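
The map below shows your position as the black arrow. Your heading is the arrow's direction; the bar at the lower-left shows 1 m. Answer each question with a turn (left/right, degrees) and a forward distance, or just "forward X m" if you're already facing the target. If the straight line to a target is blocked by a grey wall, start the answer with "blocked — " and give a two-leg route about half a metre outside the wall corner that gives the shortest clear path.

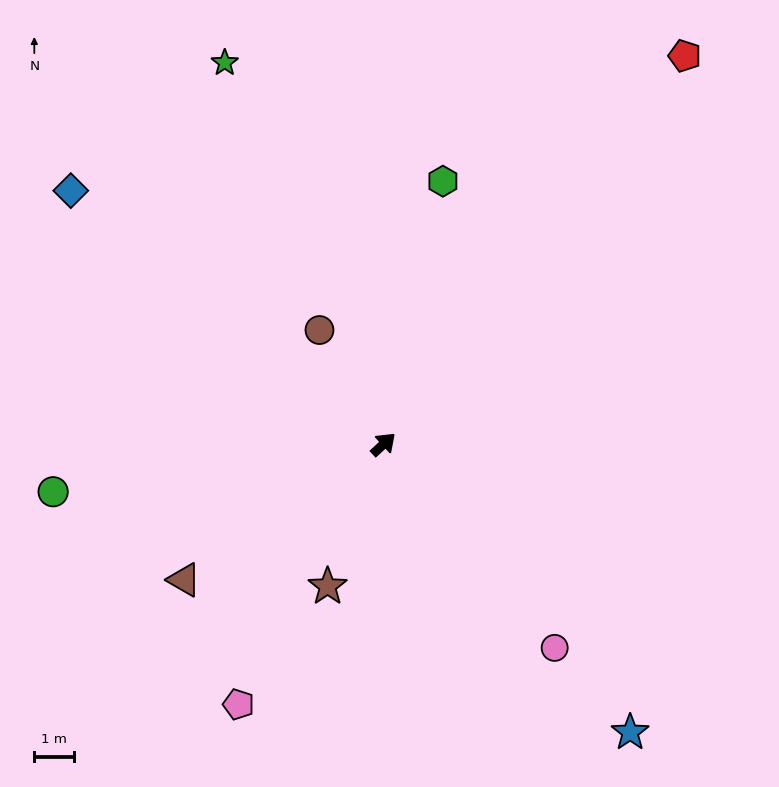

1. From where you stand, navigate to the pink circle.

turn right 93°, forward 6.8 m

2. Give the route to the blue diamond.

turn left 98°, forward 10.3 m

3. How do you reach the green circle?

turn left 145°, forward 8.5 m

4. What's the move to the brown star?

turn right 154°, forward 3.9 m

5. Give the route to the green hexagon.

turn left 34°, forward 6.9 m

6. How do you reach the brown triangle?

turn left 171°, forward 6.1 m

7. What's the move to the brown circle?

turn left 76°, forward 3.3 m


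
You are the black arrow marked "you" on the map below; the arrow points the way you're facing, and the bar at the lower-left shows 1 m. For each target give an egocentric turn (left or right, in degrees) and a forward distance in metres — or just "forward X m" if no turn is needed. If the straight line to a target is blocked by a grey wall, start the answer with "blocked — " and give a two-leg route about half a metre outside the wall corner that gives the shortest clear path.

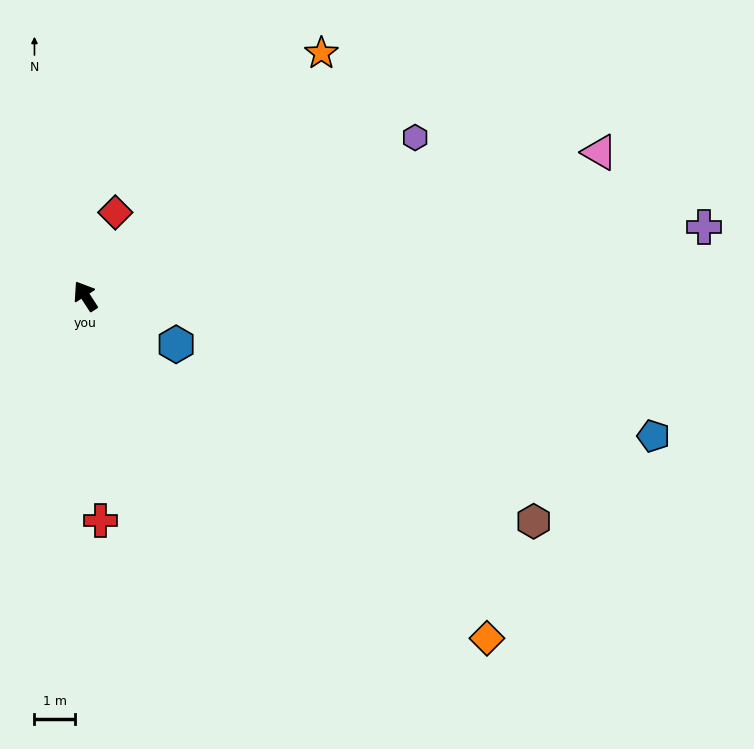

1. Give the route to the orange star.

turn right 77°, forward 8.3 m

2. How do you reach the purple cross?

turn right 116°, forward 15.3 m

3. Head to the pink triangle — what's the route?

turn right 107°, forward 13.1 m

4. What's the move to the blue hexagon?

turn right 151°, forward 2.5 m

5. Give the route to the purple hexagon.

turn right 97°, forward 9.0 m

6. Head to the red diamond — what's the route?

turn right 53°, forward 2.2 m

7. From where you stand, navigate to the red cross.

turn left 151°, forward 5.5 m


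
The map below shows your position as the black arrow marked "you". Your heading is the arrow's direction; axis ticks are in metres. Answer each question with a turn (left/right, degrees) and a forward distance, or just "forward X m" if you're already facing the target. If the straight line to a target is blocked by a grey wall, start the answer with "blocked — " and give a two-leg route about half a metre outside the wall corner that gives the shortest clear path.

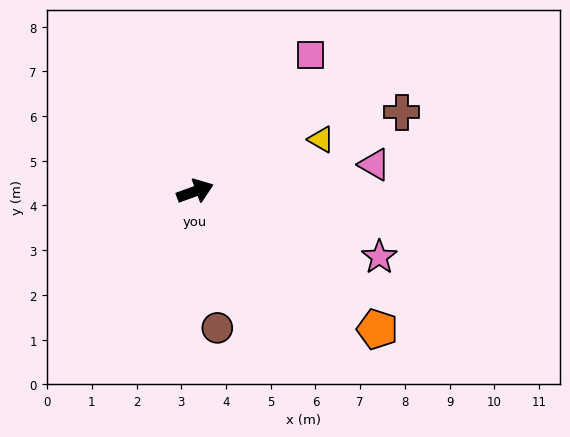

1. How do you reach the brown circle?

turn right 101°, forward 3.1 m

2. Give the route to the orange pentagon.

turn right 57°, forward 5.1 m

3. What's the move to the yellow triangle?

turn left 2°, forward 3.0 m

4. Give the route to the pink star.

turn right 40°, forward 4.4 m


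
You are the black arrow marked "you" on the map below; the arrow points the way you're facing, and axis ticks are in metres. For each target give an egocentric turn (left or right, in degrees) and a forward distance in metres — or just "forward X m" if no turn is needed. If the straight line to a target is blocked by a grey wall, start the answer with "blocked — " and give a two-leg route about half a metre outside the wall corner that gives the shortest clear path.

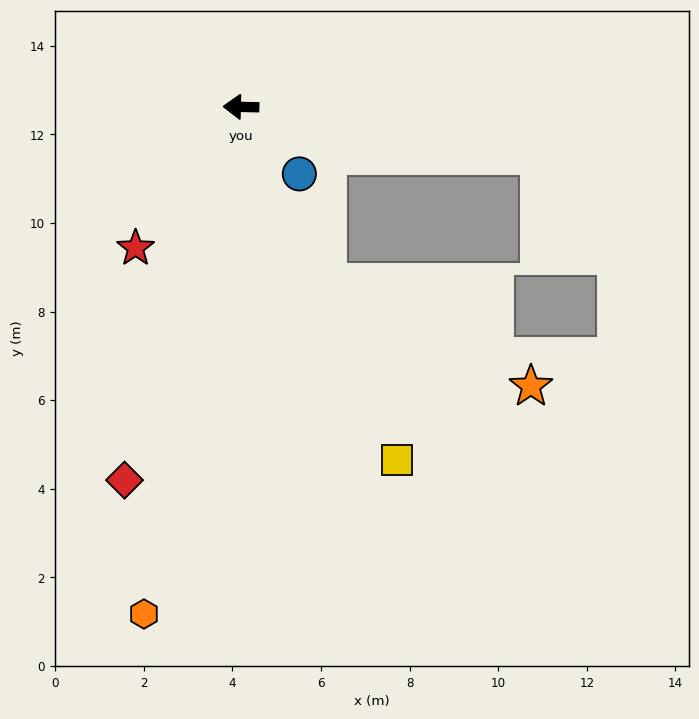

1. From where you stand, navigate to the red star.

turn left 55°, forward 4.0 m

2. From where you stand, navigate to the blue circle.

turn left 132°, forward 2.0 m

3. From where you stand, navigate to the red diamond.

turn left 74°, forward 8.8 m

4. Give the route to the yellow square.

turn left 115°, forward 8.7 m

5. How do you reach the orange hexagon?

turn left 80°, forward 11.7 m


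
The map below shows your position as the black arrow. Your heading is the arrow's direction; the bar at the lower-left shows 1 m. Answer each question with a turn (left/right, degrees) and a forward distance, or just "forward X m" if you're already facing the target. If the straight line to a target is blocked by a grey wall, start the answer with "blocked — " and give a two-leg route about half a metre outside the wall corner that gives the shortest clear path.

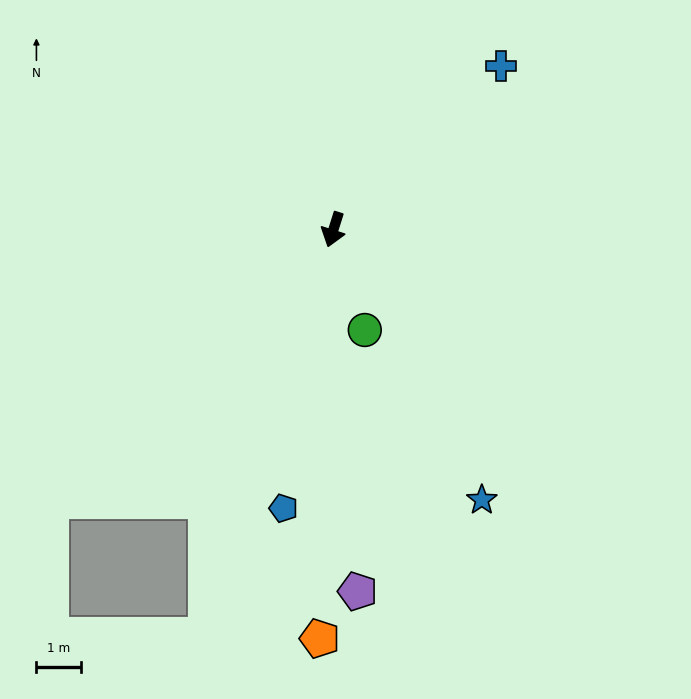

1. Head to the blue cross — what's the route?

turn left 152°, forward 5.3 m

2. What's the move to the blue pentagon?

turn left 7°, forward 6.3 m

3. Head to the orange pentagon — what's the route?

turn left 16°, forward 9.2 m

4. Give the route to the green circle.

turn left 35°, forward 2.4 m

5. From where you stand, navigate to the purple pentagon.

turn left 21°, forward 8.1 m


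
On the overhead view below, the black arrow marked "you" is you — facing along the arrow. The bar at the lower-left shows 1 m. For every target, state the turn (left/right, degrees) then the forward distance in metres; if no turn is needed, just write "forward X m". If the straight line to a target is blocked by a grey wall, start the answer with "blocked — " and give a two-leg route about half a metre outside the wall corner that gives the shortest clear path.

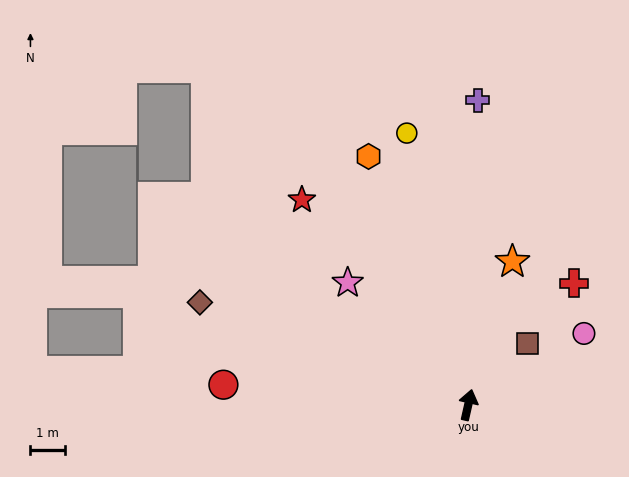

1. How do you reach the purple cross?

turn left 11°, forward 8.7 m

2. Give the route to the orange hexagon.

turn left 35°, forward 7.7 m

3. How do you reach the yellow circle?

turn left 26°, forward 8.0 m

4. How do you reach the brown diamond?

turn left 82°, forward 8.2 m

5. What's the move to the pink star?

turn left 57°, forward 4.9 m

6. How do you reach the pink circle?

turn right 46°, forward 3.9 m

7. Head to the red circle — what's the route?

turn left 98°, forward 7.0 m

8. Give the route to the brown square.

turn right 31°, forward 2.4 m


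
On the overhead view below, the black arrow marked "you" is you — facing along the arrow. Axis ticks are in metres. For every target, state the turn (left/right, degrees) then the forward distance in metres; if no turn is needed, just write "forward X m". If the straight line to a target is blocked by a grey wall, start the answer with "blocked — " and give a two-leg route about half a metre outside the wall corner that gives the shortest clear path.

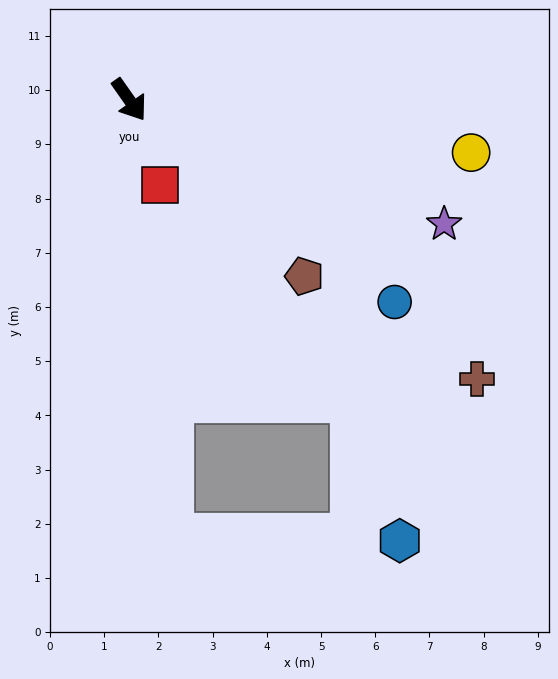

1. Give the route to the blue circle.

turn left 18°, forward 6.2 m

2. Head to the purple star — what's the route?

turn left 33°, forward 6.2 m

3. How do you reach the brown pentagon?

turn left 10°, forward 4.6 m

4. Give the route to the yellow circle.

turn left 46°, forward 6.4 m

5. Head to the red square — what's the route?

turn right 15°, forward 1.7 m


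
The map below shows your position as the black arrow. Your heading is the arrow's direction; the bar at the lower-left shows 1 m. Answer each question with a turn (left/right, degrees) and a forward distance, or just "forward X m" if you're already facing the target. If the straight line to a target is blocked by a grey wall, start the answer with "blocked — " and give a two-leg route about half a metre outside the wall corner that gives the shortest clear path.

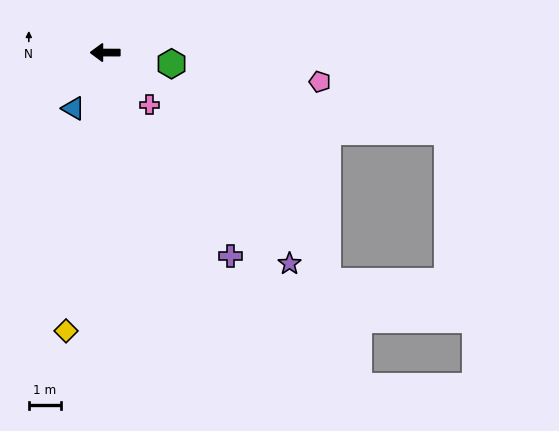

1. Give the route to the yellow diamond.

turn left 82°, forward 8.8 m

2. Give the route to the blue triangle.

turn left 60°, forward 2.0 m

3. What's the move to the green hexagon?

turn left 171°, forward 2.1 m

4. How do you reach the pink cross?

turn left 130°, forward 2.1 m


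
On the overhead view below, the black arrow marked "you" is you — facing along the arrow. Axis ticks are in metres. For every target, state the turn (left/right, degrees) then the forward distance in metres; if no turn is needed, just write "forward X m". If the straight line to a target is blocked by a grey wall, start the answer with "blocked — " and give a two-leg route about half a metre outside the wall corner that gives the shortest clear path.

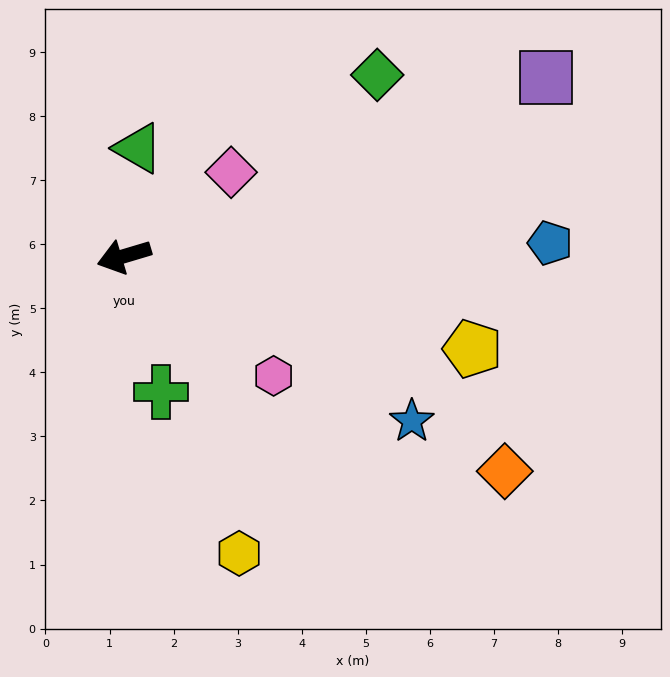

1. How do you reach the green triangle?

turn right 114°, forward 1.7 m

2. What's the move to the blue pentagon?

turn left 165°, forward 6.7 m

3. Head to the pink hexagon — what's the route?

turn left 125°, forward 3.0 m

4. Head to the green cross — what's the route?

turn left 89°, forward 2.2 m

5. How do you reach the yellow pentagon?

turn left 148°, forward 5.6 m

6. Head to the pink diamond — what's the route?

turn right 159°, forward 2.1 m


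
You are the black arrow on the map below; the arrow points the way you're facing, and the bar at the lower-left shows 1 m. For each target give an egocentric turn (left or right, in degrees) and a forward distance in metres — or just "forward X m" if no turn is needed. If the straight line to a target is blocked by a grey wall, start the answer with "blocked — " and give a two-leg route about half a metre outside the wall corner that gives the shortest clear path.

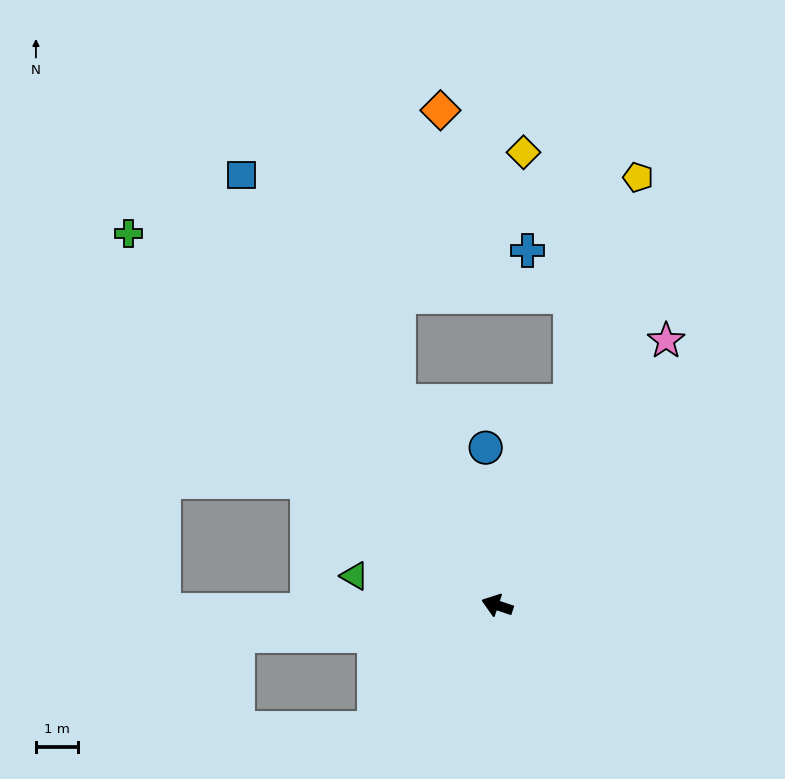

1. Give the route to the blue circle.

turn right 67°, forward 3.8 m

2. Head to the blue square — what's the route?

turn right 41°, forward 11.9 m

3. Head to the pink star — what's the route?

turn right 104°, forward 7.5 m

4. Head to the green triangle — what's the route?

turn left 7°, forward 3.5 m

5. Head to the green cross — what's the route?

turn right 27°, forward 12.5 m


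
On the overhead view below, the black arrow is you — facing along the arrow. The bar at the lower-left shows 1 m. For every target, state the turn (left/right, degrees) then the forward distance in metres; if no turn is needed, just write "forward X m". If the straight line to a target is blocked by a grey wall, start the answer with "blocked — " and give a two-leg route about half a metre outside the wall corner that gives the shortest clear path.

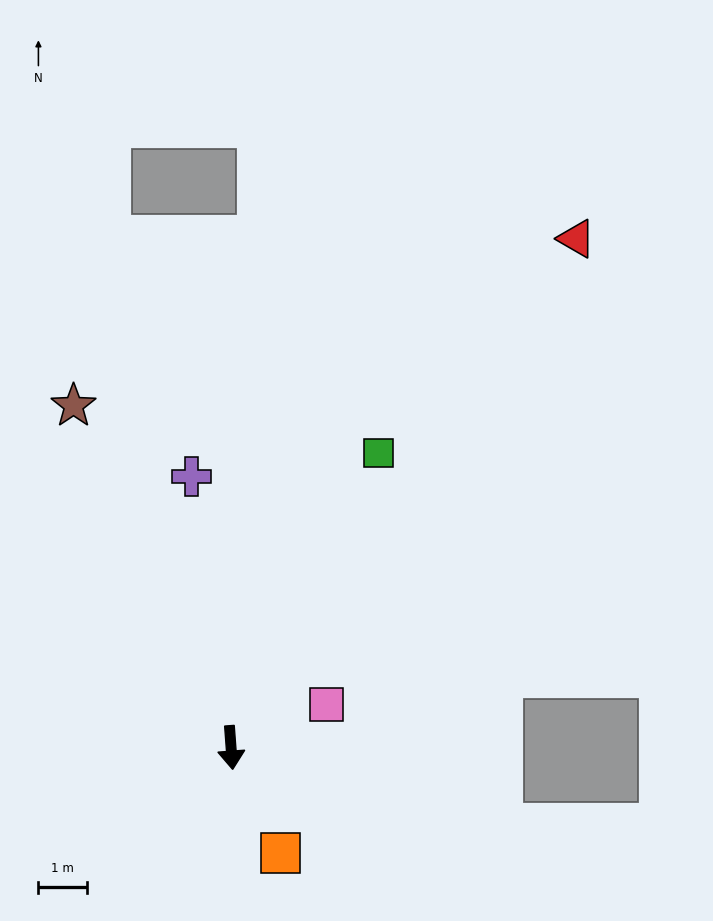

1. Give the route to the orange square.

turn left 21°, forward 2.4 m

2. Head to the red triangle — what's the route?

turn left 142°, forward 12.8 m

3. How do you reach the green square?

turn left 149°, forward 6.8 m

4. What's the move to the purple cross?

turn right 176°, forward 5.7 m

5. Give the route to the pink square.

turn left 110°, forward 2.2 m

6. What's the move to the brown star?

turn right 159°, forward 7.8 m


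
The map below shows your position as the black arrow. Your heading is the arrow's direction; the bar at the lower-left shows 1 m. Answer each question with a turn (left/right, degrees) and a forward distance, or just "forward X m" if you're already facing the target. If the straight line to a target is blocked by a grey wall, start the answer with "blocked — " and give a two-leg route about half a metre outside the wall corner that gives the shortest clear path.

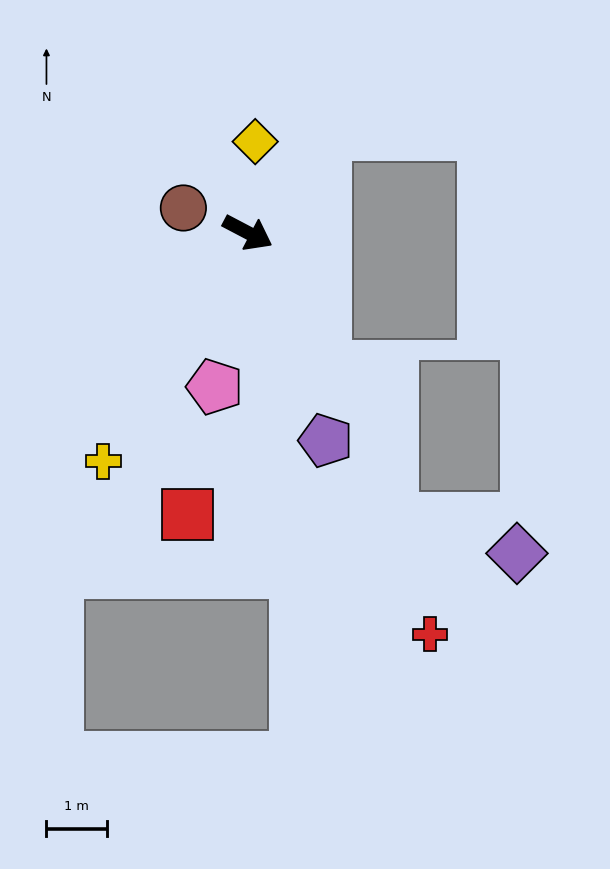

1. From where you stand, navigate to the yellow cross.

turn right 95°, forward 4.5 m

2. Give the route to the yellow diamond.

turn left 113°, forward 1.5 m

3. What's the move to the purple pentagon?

turn right 42°, forward 3.7 m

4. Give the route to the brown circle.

turn right 173°, forward 1.1 m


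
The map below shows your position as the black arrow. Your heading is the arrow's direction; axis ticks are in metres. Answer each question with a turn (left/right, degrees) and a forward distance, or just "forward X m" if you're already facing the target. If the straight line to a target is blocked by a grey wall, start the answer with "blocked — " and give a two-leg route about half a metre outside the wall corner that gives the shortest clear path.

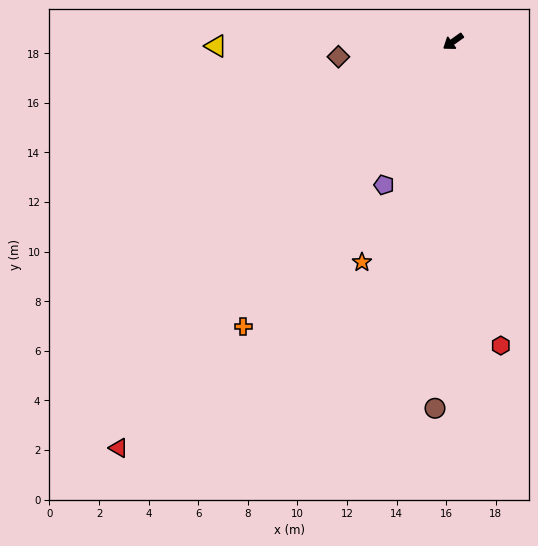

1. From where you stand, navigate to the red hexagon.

turn left 64°, forward 12.4 m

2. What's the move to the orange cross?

turn left 18°, forward 14.3 m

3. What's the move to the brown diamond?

turn right 28°, forward 4.7 m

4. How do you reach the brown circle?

turn left 52°, forward 14.8 m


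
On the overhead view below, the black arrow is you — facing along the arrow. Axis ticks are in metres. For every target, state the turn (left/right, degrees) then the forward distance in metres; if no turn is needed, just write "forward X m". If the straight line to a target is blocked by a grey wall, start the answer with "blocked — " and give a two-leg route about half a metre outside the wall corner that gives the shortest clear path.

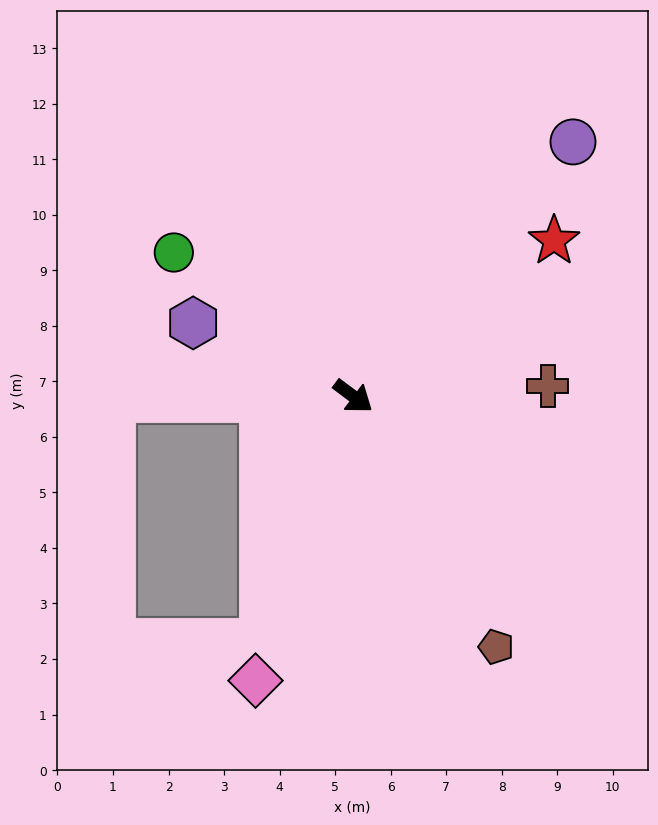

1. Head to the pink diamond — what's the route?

turn right 72°, forward 5.4 m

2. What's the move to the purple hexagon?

turn right 168°, forward 3.2 m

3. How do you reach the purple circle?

turn left 86°, forward 6.1 m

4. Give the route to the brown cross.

turn left 40°, forward 3.5 m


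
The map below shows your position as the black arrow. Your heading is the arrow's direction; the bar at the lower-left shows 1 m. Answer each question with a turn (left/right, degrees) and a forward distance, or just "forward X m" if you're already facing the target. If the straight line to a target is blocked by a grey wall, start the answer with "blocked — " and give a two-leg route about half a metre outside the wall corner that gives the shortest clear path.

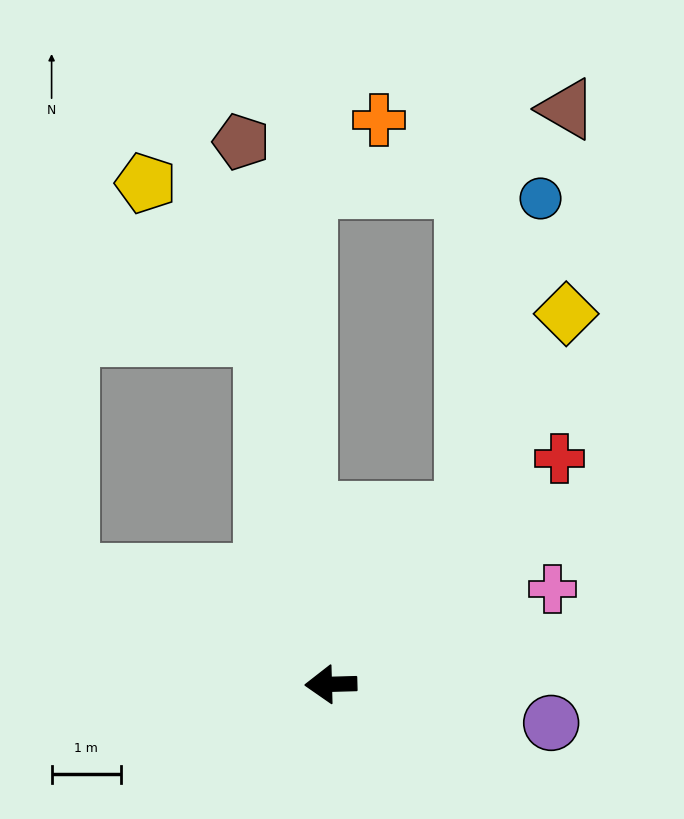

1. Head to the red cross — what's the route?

turn right 137°, forward 4.6 m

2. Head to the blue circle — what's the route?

blocked — turn right 129°, forward 3.1 m, then turn left 24°, forward 4.6 m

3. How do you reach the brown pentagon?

turn right 82°, forward 7.9 m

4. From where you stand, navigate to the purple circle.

turn left 168°, forward 3.2 m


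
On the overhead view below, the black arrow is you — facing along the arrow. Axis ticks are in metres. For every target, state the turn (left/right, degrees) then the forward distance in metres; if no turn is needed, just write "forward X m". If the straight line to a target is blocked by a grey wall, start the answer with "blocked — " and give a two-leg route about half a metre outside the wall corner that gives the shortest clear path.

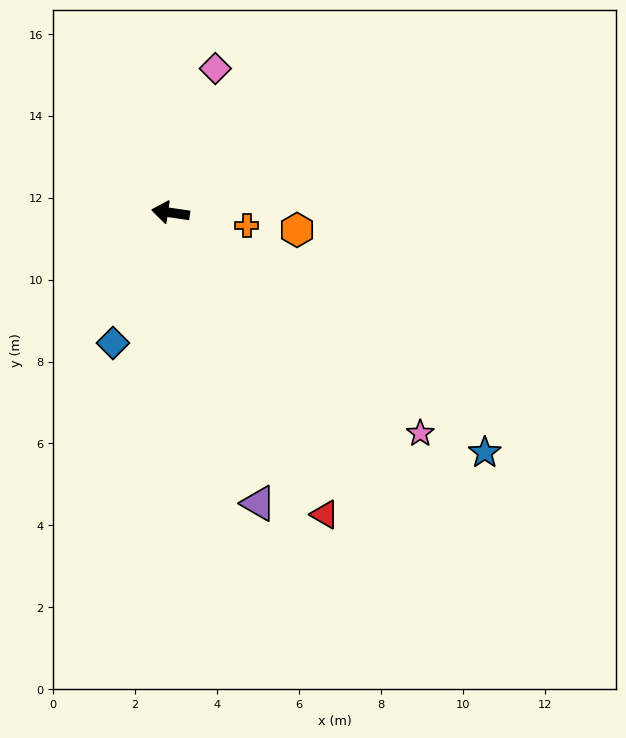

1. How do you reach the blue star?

turn left 151°, forward 9.7 m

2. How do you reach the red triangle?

turn left 125°, forward 8.3 m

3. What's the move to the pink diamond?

turn right 99°, forward 3.7 m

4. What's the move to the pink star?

turn left 147°, forward 8.1 m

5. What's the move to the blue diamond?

turn left 74°, forward 3.5 m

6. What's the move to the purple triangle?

turn left 115°, forward 7.4 m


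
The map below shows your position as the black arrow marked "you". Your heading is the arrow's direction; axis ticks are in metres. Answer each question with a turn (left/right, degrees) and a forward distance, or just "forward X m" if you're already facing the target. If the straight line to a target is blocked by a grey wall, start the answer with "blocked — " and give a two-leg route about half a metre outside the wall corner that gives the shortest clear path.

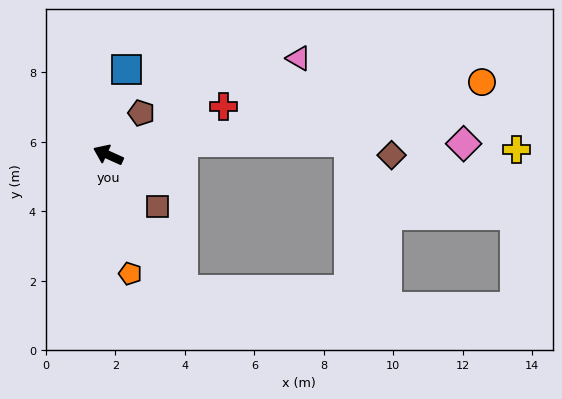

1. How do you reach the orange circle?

turn right 145°, forward 11.0 m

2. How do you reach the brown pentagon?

turn right 104°, forward 1.5 m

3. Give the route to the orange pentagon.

turn left 125°, forward 3.5 m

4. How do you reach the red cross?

turn right 133°, forward 3.6 m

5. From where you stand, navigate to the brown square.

turn left 158°, forward 2.0 m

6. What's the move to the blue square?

turn right 78°, forward 2.5 m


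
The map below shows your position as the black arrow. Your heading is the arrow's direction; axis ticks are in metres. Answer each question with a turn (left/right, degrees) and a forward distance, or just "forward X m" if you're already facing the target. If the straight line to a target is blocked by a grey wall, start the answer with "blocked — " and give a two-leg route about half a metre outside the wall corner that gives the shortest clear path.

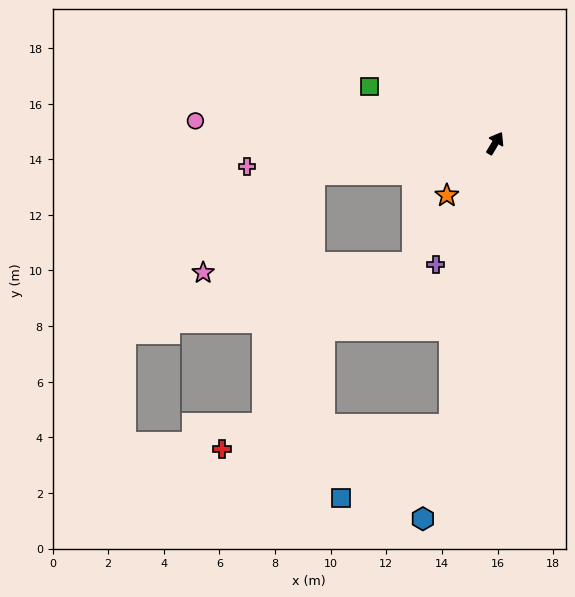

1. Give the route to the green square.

turn left 96°, forward 5.0 m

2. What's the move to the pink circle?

turn left 116°, forward 10.8 m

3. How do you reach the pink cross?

turn left 126°, forward 9.0 m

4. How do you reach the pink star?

blocked — turn left 130°, forward 6.6 m, then turn left 33°, forward 5.4 m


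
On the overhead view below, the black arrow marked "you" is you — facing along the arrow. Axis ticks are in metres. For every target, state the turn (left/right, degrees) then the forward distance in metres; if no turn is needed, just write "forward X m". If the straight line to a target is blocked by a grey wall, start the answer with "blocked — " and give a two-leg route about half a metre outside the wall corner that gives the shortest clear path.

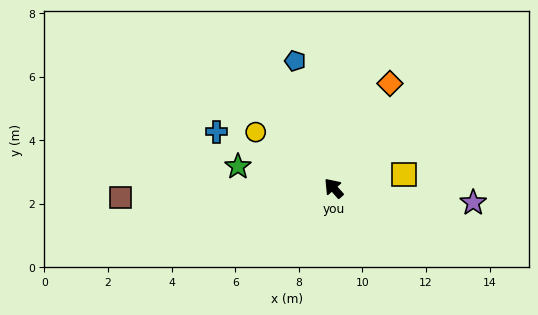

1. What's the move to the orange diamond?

turn right 70°, forward 3.7 m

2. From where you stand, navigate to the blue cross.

turn left 23°, forward 4.1 m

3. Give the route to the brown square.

turn left 51°, forward 6.7 m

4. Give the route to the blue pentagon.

turn right 25°, forward 4.2 m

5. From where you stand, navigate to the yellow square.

turn right 121°, forward 2.3 m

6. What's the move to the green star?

turn left 36°, forward 3.1 m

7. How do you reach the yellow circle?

turn left 13°, forward 3.0 m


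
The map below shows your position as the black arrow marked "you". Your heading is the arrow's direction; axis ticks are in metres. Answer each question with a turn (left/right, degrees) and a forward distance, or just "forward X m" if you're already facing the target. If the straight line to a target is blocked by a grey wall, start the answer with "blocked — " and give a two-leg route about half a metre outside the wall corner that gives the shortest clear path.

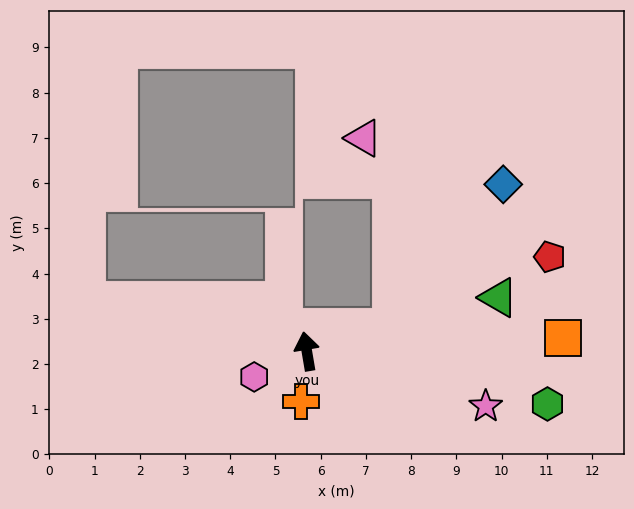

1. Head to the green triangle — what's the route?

turn right 84°, forward 4.4 m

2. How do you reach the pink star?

turn right 117°, forward 4.1 m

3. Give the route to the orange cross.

turn left 163°, forward 1.1 m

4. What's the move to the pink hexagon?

turn left 106°, forward 1.3 m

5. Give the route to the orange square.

turn right 97°, forward 5.7 m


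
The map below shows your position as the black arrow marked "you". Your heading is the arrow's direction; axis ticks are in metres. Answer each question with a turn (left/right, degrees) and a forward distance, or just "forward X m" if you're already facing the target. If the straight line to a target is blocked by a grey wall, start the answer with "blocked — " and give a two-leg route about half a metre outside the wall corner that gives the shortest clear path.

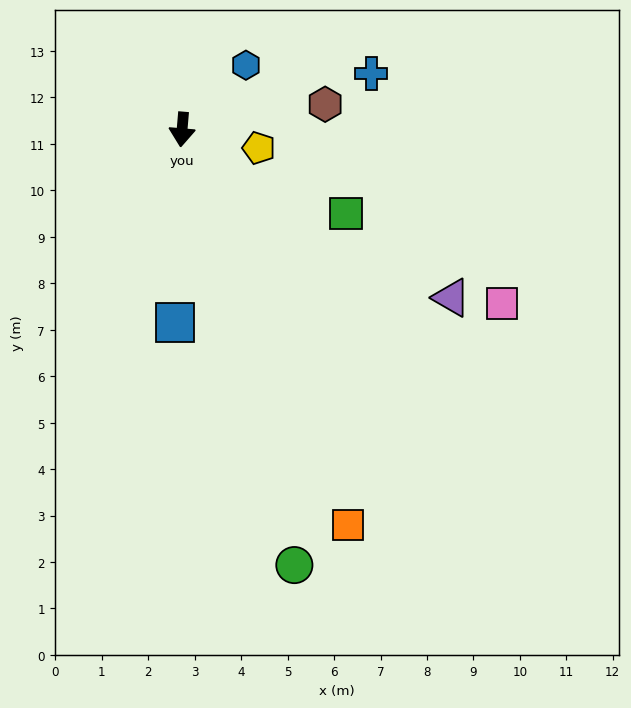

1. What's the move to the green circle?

turn left 19°, forward 9.7 m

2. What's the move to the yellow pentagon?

turn left 81°, forward 1.7 m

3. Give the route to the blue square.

turn left 3°, forward 4.2 m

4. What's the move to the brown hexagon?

turn left 105°, forward 3.1 m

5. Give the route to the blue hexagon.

turn left 140°, forward 2.0 m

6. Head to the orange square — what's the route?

turn left 28°, forward 9.2 m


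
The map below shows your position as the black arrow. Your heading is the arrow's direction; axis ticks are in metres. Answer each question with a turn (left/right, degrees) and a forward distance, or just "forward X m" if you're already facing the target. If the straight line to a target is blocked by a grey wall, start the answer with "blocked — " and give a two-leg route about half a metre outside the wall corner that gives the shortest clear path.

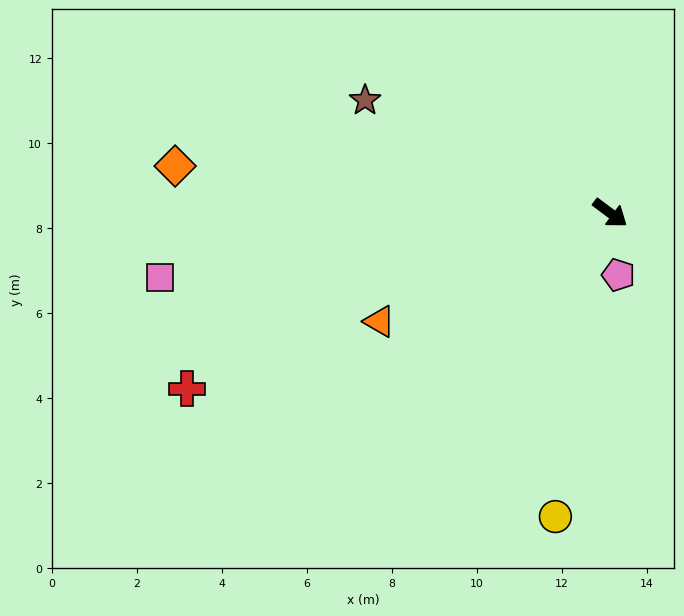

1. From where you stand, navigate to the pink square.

turn right 135°, forward 10.7 m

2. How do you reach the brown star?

turn right 168°, forward 6.3 m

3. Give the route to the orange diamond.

turn right 149°, forward 10.3 m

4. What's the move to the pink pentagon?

turn right 46°, forward 1.5 m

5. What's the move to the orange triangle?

turn right 118°, forward 6.0 m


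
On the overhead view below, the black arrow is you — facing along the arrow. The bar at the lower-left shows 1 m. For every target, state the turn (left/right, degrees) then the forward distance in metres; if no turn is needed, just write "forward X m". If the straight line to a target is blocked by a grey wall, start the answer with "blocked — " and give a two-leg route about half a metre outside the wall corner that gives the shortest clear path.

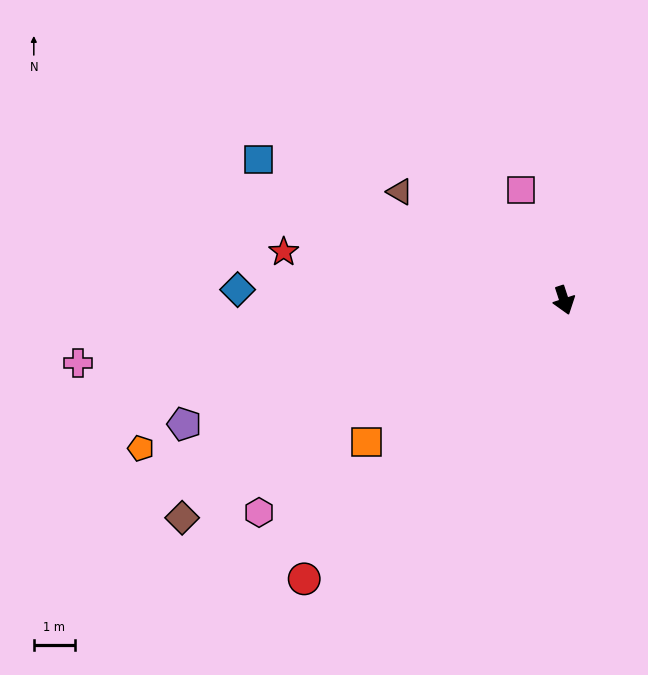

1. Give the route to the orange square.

turn right 72°, forward 5.9 m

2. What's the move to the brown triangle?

turn right 142°, forward 4.8 m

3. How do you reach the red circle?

turn right 61°, forward 9.3 m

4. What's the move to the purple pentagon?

turn right 90°, forward 9.8 m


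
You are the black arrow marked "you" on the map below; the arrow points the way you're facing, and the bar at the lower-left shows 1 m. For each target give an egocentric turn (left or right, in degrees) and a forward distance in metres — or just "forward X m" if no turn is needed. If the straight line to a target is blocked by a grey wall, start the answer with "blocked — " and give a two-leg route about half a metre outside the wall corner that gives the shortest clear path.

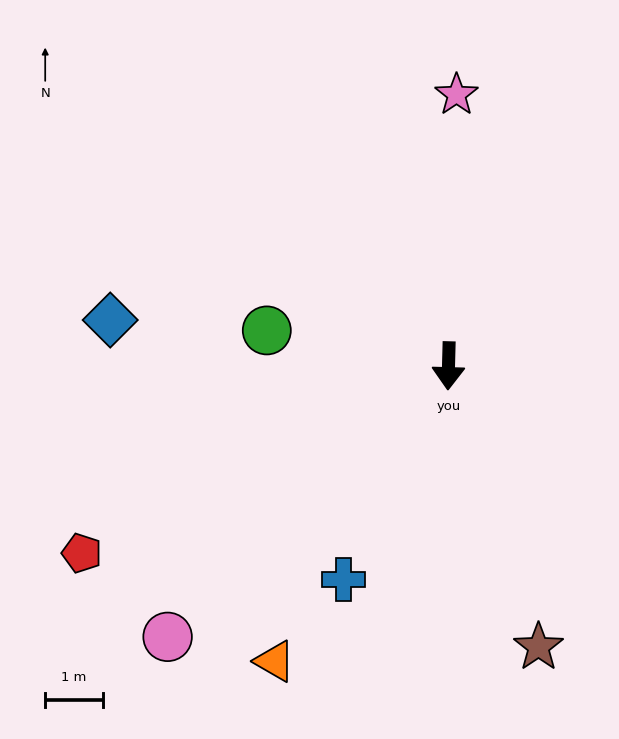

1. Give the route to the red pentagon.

turn right 61°, forward 7.1 m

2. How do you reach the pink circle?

turn right 45°, forward 6.7 m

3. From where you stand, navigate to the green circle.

turn right 100°, forward 3.2 m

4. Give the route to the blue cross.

turn right 25°, forward 4.1 m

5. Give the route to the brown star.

turn left 19°, forward 5.1 m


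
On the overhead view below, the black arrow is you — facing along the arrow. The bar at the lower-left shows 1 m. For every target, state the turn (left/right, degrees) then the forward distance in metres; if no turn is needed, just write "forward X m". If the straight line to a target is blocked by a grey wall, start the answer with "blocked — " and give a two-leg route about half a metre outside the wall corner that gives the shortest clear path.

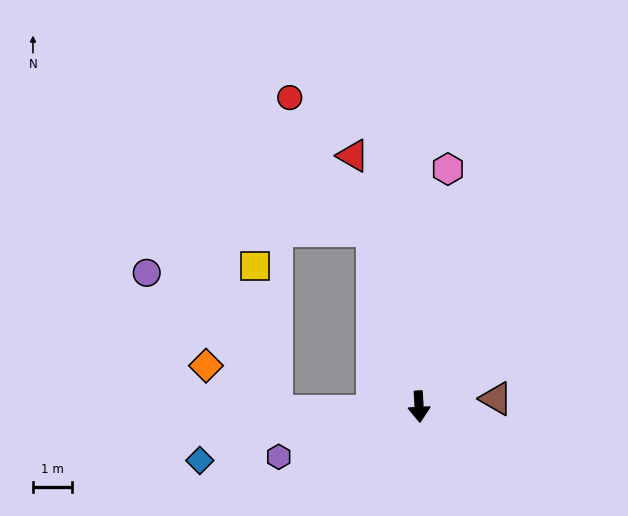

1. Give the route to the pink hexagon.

turn left 170°, forward 6.1 m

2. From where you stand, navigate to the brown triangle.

turn left 93°, forward 2.0 m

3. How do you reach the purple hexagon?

turn right 74°, forward 3.8 m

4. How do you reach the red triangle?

turn right 168°, forward 6.6 m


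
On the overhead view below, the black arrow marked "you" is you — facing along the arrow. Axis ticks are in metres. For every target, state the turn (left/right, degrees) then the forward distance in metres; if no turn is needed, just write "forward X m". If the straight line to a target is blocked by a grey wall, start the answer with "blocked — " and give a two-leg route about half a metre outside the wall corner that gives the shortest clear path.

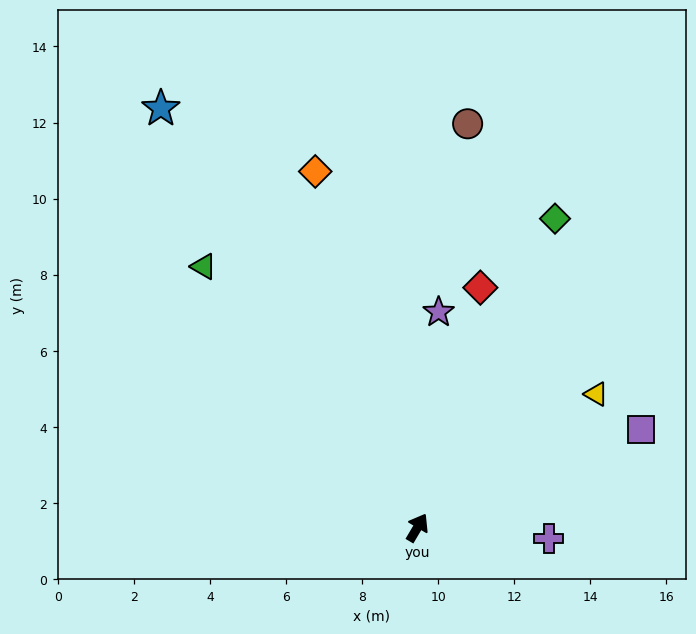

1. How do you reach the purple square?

turn right 36°, forward 6.4 m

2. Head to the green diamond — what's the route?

turn left 7°, forward 8.9 m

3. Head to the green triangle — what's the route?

turn left 70°, forward 8.9 m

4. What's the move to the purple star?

turn left 25°, forward 5.7 m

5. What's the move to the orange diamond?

turn left 47°, forward 9.7 m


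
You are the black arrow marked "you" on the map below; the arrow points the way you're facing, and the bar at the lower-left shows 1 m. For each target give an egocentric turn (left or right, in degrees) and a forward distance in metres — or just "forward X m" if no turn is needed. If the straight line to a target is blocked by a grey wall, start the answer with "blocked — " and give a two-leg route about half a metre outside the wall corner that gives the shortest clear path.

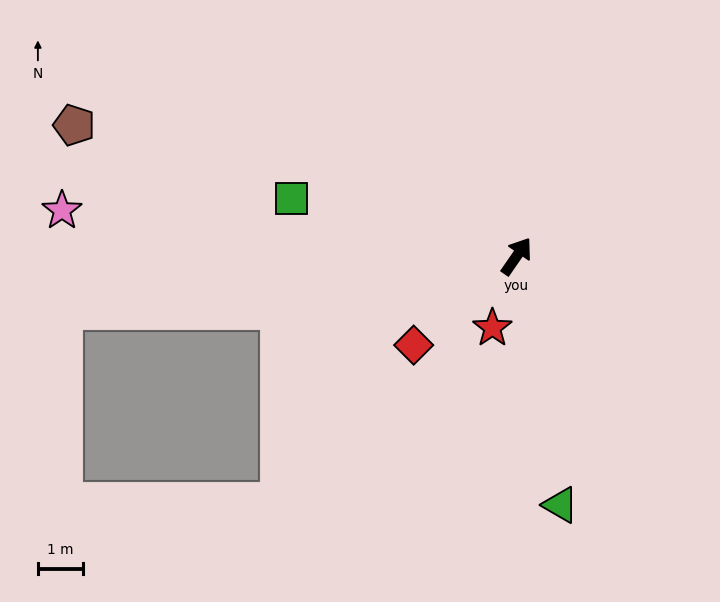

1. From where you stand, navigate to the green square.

turn left 110°, forward 5.2 m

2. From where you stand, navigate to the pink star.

turn left 119°, forward 10.2 m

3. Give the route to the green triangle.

turn right 135°, forward 5.6 m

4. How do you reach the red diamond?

turn left 165°, forward 3.0 m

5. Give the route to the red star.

turn right 164°, forward 1.7 m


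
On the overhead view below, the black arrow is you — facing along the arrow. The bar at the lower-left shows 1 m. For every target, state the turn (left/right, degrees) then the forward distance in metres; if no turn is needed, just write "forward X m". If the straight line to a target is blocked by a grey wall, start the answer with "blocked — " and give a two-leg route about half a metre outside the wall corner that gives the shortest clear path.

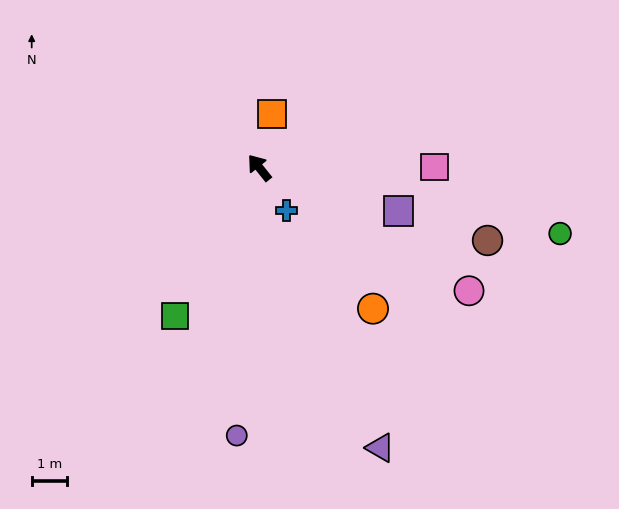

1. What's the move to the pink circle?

turn right 159°, forward 6.8 m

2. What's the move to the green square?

turn left 112°, forward 4.8 m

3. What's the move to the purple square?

turn right 146°, forward 4.1 m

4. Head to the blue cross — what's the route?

turn left 174°, forward 1.4 m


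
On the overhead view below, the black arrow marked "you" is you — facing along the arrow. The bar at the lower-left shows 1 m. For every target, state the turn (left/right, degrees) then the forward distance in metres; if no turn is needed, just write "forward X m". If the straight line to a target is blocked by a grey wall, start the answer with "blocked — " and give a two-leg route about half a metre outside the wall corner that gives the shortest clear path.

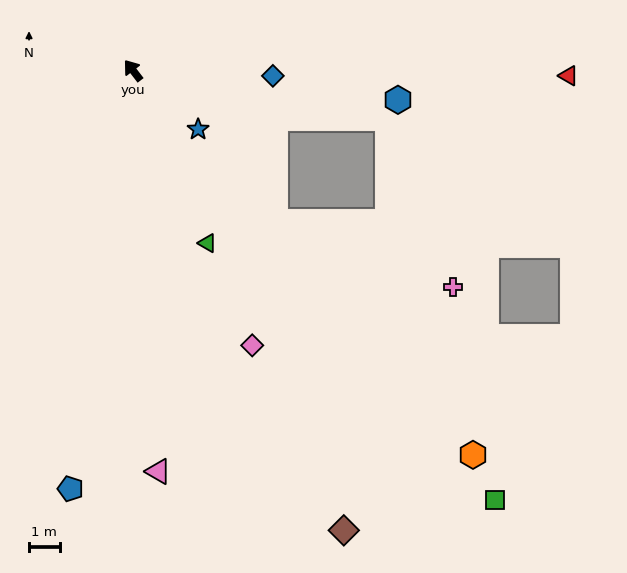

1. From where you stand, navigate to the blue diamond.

turn right 130°, forward 4.6 m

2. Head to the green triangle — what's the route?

turn left 166°, forward 6.1 m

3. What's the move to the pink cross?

blocked — turn right 138°, forward 8.5 m, then turn right 59°, forward 5.9 m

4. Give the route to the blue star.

turn right 170°, forward 2.9 m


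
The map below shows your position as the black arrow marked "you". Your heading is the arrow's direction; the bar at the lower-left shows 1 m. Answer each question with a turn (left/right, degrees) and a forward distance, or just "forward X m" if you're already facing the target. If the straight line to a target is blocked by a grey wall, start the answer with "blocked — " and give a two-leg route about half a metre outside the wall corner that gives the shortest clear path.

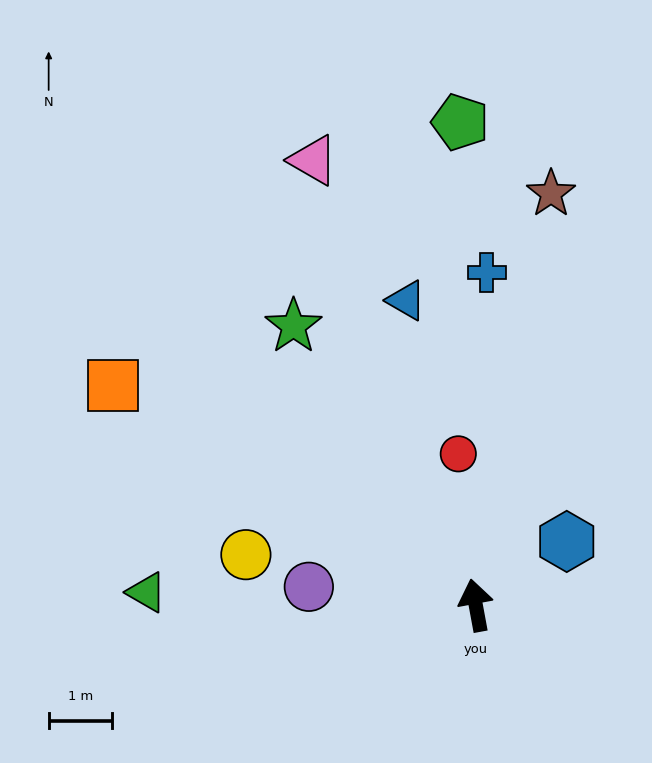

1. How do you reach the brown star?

turn right 21°, forward 6.6 m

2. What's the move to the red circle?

turn right 4°, forward 2.4 m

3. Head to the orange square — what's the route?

turn left 48°, forward 6.7 m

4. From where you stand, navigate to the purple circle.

turn left 73°, forward 2.6 m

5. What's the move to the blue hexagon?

turn right 65°, forward 1.7 m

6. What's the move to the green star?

turn left 23°, forward 5.2 m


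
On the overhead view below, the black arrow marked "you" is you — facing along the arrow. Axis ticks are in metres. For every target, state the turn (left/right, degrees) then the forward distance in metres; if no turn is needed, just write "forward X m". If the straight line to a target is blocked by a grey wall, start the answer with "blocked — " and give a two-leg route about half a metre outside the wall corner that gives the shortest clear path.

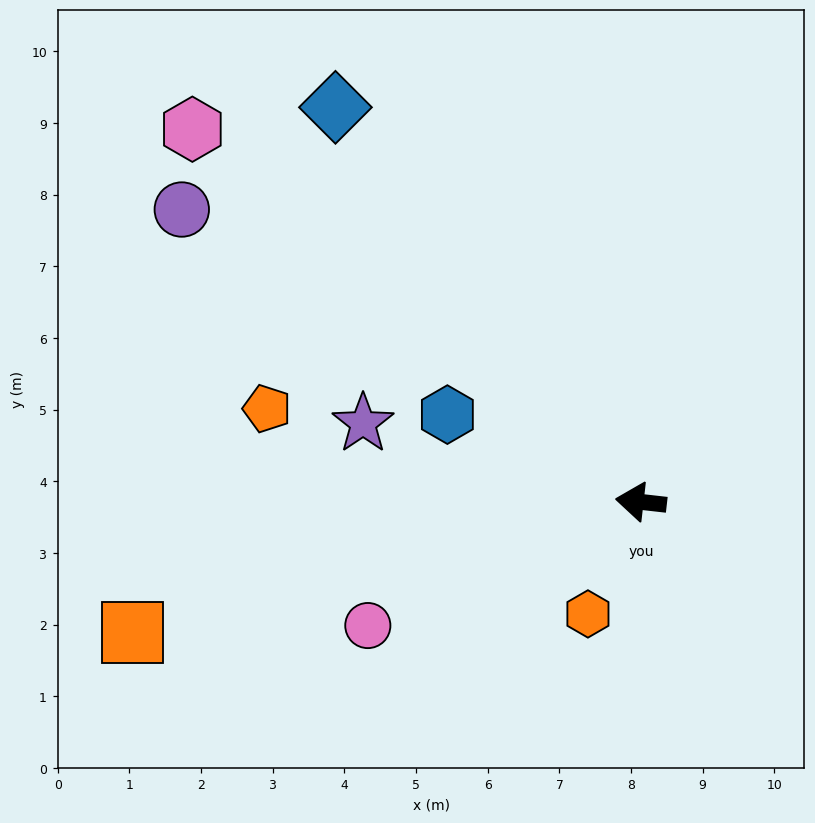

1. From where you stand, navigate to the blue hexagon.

turn right 18°, forward 3.0 m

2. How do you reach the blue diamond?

turn right 46°, forward 7.0 m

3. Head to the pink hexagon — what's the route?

turn right 33°, forward 8.1 m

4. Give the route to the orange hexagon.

turn left 71°, forward 1.7 m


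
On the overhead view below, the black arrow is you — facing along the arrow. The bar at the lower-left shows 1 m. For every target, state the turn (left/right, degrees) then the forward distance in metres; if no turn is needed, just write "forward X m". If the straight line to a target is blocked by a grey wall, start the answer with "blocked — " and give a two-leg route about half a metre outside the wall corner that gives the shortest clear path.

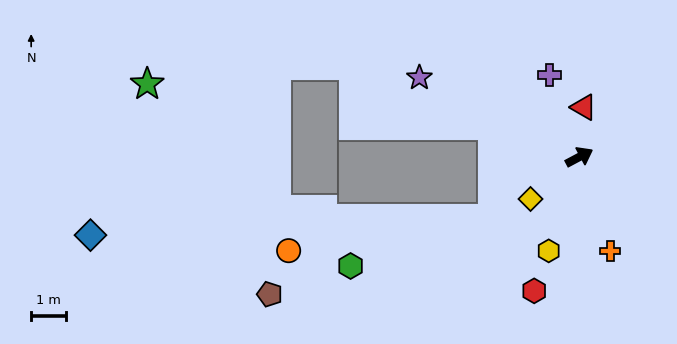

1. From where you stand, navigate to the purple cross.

turn left 82°, forward 2.5 m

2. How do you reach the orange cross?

turn right 100°, forward 2.9 m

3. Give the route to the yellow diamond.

turn right 167°, forward 1.9 m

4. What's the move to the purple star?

turn left 126°, forward 5.1 m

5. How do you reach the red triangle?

turn left 57°, forward 1.4 m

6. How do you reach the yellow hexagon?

turn right 136°, forward 2.8 m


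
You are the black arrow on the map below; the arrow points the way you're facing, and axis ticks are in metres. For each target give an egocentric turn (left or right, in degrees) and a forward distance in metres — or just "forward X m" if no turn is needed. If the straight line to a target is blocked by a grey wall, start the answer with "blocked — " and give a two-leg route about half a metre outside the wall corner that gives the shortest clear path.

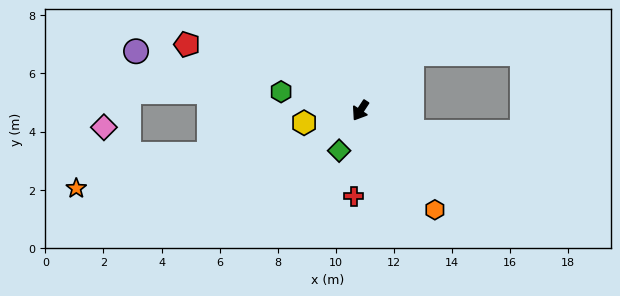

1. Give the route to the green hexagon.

turn right 70°, forward 2.8 m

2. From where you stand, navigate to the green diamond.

turn left 5°, forward 1.6 m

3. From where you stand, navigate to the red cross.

turn left 29°, forward 3.0 m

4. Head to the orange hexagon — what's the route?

turn left 70°, forward 4.3 m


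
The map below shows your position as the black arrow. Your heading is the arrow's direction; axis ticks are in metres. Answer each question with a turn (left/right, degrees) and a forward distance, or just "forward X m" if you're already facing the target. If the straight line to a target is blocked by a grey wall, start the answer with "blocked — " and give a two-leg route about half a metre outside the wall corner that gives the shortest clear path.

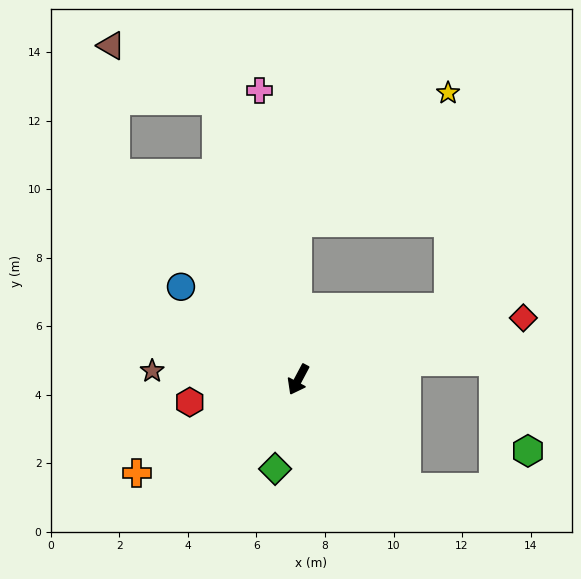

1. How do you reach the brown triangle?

blocked — turn right 111°, forward 8.1 m, then turn right 39°, forward 3.7 m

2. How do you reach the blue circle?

turn right 100°, forward 4.4 m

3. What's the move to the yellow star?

blocked — turn right 152°, forward 4.6 m, then turn right 49°, forward 5.8 m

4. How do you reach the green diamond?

turn left 13°, forward 2.7 m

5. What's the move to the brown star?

turn right 65°, forward 4.3 m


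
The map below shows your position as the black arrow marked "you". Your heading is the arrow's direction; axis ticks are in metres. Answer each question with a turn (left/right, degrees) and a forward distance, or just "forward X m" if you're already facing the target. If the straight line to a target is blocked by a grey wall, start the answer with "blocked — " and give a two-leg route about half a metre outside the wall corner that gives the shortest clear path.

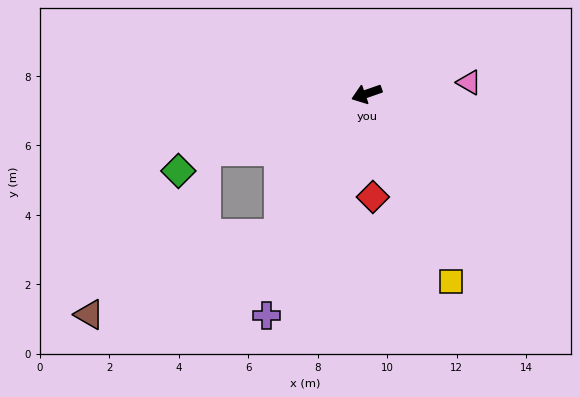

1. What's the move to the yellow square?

turn left 95°, forward 5.9 m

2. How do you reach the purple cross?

turn left 47°, forward 7.0 m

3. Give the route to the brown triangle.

blocked — turn left 39°, forward 4.8 m, then turn right 35°, forward 5.9 m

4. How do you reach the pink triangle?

turn left 167°, forward 3.0 m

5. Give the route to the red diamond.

turn left 74°, forward 3.0 m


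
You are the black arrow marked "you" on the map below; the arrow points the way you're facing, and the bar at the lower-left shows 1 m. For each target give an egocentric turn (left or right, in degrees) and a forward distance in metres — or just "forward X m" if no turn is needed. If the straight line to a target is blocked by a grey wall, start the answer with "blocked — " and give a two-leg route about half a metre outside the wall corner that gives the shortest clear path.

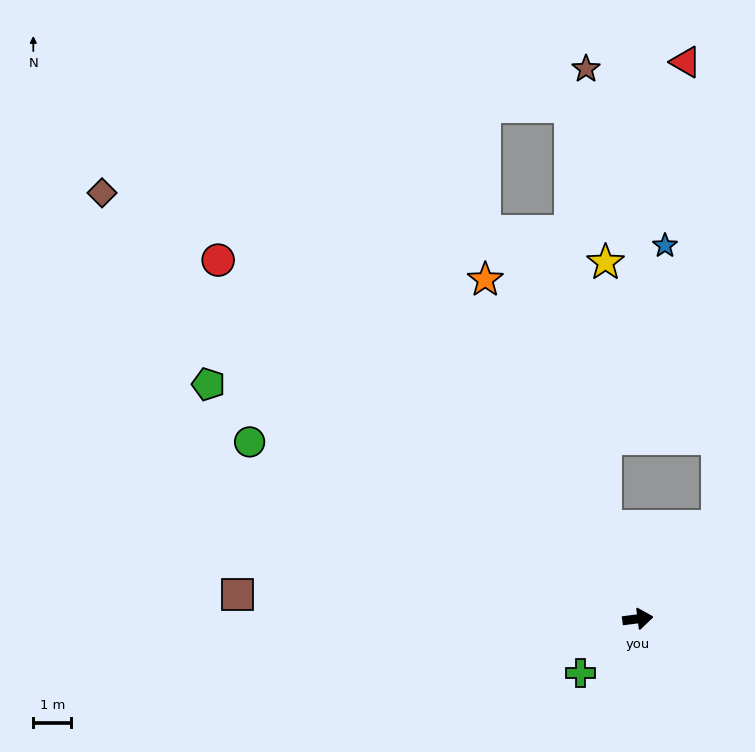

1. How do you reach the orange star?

turn left 107°, forward 9.8 m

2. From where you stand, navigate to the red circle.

turn left 132°, forward 14.6 m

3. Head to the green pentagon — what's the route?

turn left 144°, forward 12.9 m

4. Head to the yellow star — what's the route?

blocked — turn left 102°, forward 2.6 m, then turn right 19°, forward 7.0 m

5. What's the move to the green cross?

turn right 144°, forward 2.1 m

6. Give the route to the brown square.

turn left 169°, forward 10.6 m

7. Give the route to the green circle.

turn left 148°, forward 11.2 m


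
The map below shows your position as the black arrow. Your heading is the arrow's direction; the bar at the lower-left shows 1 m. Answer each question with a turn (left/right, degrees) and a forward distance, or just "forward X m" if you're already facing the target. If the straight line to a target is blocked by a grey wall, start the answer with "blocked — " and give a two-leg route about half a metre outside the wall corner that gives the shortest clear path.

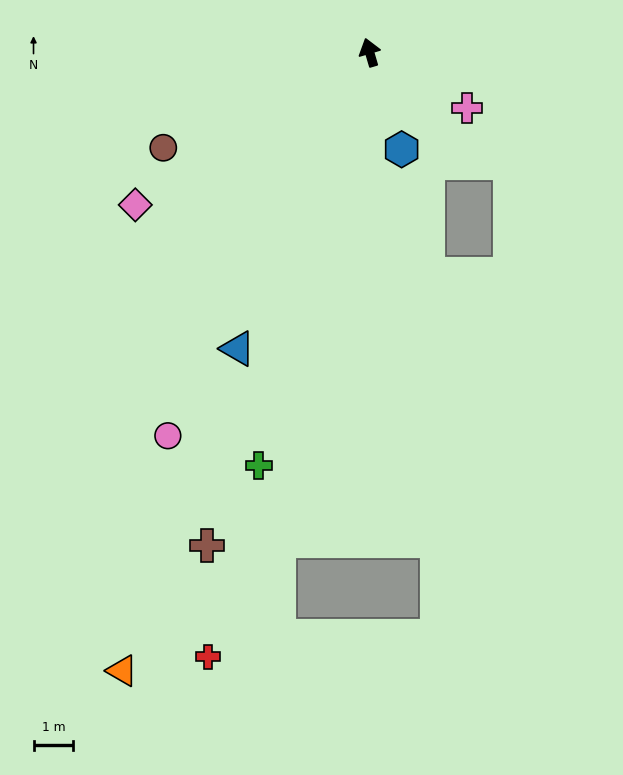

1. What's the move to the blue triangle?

turn left 140°, forward 8.2 m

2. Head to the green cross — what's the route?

turn left 149°, forward 10.8 m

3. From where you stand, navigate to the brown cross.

turn left 145°, forward 13.1 m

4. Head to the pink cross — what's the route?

turn right 136°, forward 2.8 m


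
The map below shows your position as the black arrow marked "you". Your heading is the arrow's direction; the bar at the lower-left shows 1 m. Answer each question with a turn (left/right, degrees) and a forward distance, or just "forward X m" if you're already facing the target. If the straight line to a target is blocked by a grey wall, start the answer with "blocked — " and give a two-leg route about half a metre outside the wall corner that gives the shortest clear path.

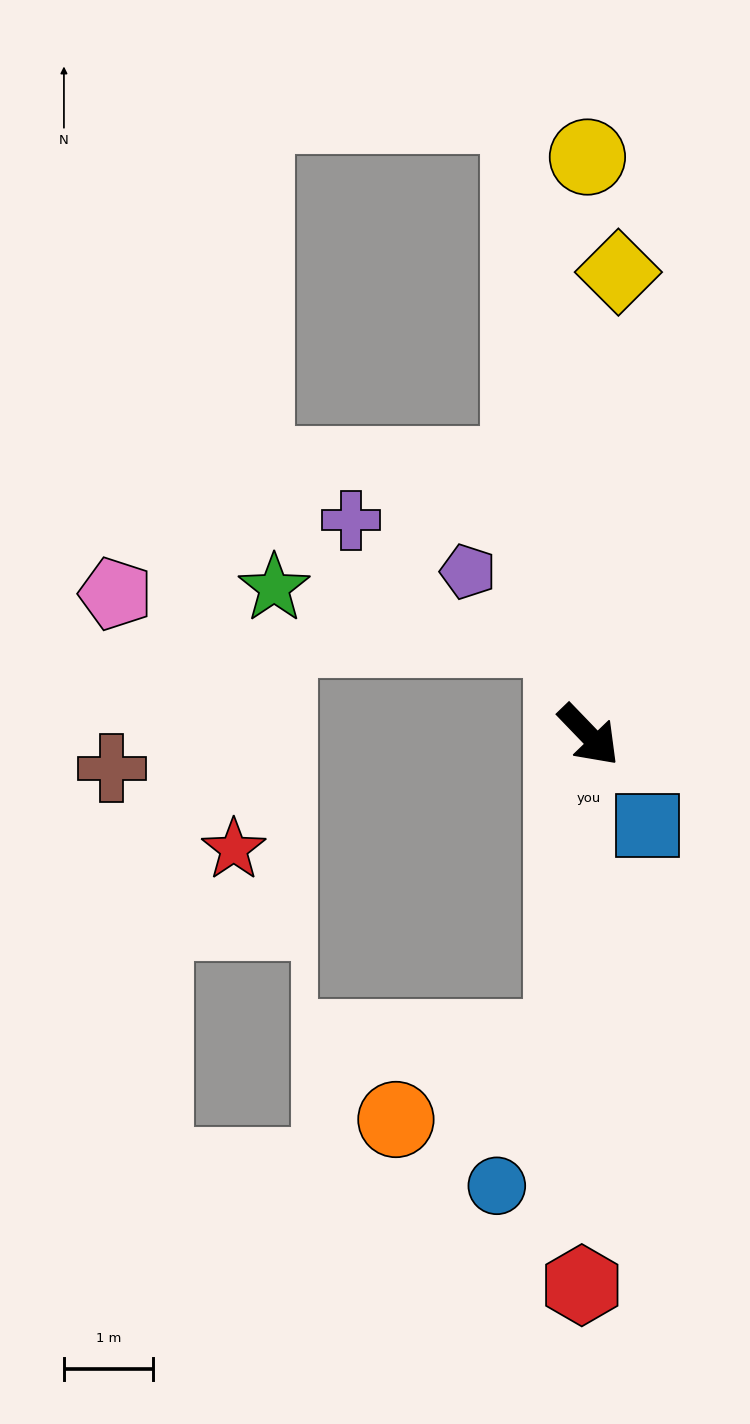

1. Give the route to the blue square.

turn right 11°, forward 1.2 m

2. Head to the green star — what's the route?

blocked — turn left 151°, forward 1.1 m, then turn left 65°, forward 3.3 m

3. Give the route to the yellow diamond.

turn left 132°, forward 5.2 m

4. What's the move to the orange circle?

blocked — turn right 49°, forward 3.4 m, then turn right 59°, forward 2.1 m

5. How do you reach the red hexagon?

turn right 45°, forward 6.2 m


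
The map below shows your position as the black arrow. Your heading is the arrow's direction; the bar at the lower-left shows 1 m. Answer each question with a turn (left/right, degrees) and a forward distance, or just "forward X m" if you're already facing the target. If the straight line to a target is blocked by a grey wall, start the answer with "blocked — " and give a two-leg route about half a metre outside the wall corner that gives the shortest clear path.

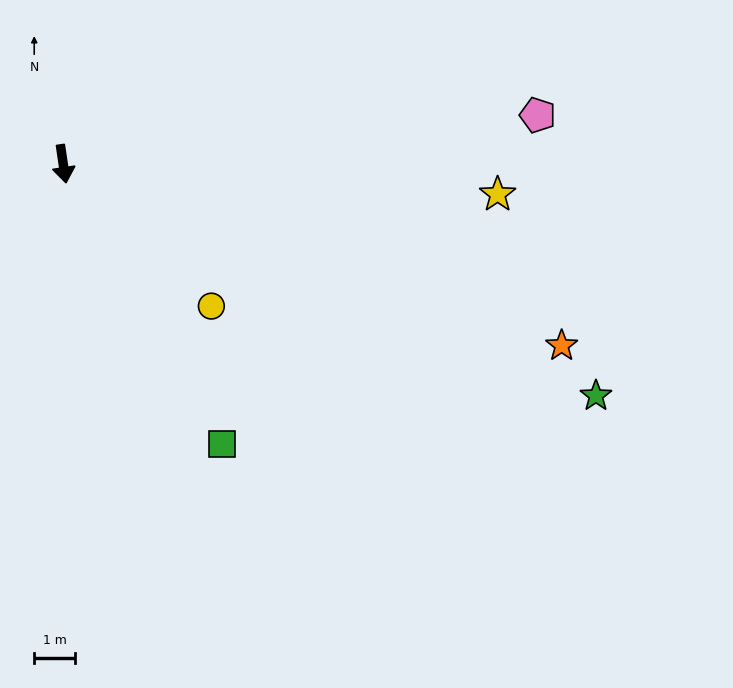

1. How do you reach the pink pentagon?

turn left 87°, forward 11.7 m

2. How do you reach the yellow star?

turn left 78°, forward 10.7 m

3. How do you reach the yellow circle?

turn left 38°, forward 5.1 m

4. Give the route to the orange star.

turn left 62°, forward 13.1 m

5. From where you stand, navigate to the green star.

turn left 58°, forward 14.3 m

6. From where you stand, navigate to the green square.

turn left 21°, forward 7.9 m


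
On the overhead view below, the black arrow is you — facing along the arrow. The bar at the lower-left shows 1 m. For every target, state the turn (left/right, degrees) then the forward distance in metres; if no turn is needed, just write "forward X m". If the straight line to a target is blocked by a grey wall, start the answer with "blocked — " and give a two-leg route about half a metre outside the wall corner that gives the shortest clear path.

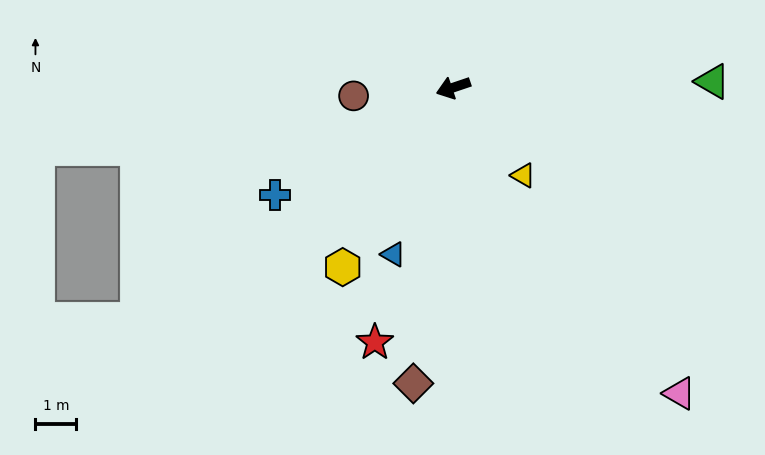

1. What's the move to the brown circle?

turn right 14°, forward 2.5 m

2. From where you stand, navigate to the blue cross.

turn left 12°, forward 5.1 m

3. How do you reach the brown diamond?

turn left 64°, forward 7.3 m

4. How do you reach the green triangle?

turn left 163°, forward 6.4 m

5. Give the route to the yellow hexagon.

turn left 40°, forward 5.2 m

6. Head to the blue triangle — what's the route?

turn left 52°, forward 4.4 m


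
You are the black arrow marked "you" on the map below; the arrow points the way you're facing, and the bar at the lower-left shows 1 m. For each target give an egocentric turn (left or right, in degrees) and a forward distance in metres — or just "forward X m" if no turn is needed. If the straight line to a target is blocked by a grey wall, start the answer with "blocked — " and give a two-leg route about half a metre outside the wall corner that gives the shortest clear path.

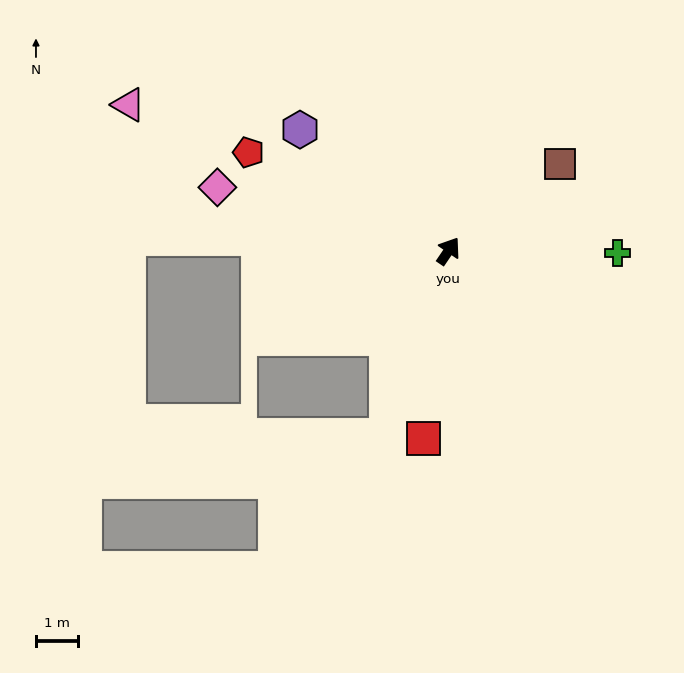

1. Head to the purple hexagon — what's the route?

turn left 85°, forward 4.6 m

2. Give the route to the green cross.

turn right 57°, forward 4.0 m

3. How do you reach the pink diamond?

turn left 109°, forward 5.7 m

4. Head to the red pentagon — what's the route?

turn left 98°, forward 5.3 m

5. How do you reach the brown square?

turn right 18°, forward 3.4 m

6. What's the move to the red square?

turn right 153°, forward 4.5 m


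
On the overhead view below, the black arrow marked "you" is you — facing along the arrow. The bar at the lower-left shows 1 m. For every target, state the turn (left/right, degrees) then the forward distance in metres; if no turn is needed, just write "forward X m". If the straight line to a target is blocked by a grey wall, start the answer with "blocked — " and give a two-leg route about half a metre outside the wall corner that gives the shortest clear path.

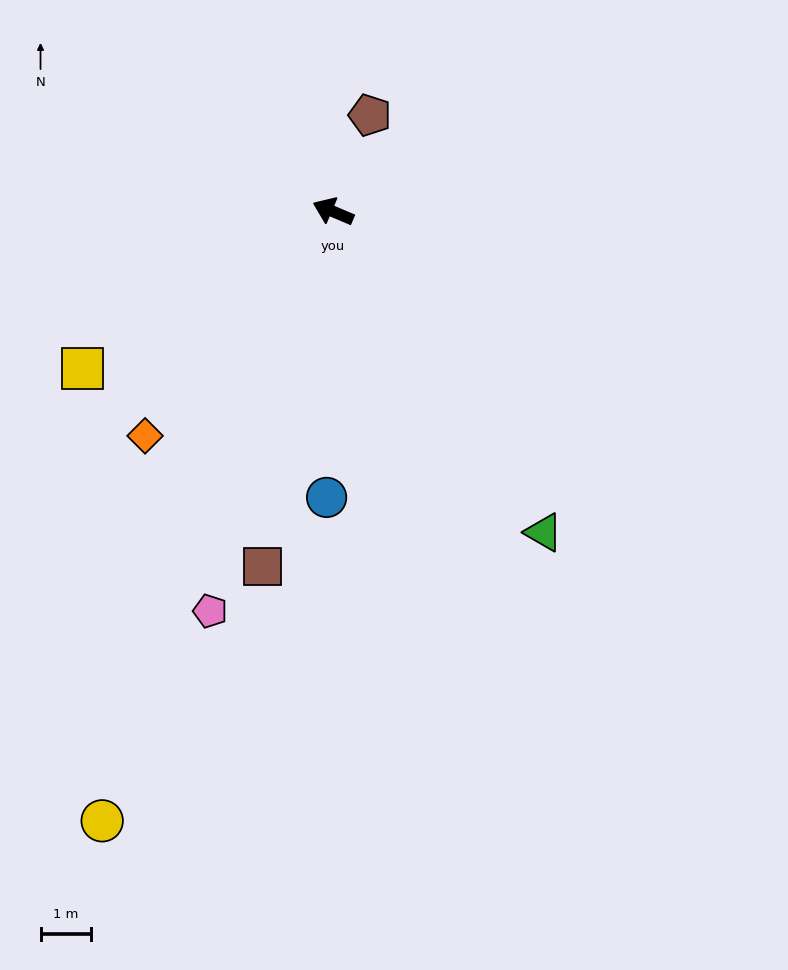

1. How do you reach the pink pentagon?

turn left 96°, forward 8.4 m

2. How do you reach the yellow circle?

turn left 92°, forward 13.0 m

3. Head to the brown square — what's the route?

turn left 102°, forward 7.2 m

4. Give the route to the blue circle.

turn left 112°, forward 5.7 m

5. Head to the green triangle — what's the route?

turn left 146°, forward 7.7 m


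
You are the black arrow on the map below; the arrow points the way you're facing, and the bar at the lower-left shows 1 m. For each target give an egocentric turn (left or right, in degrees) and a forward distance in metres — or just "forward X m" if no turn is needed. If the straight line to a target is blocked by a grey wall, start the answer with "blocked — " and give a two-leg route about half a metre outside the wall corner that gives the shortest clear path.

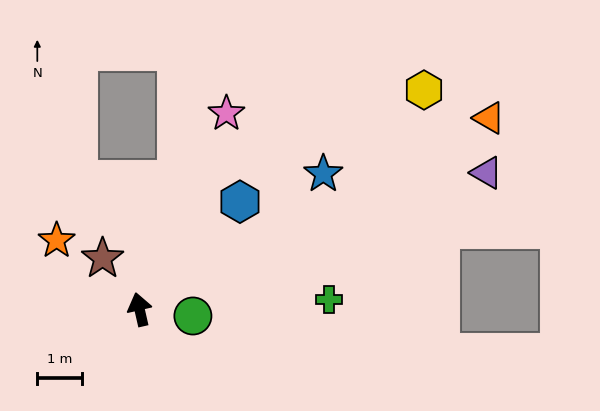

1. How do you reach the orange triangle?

turn right 74°, forward 8.9 m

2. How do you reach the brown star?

turn left 23°, forward 1.4 m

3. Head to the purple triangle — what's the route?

turn right 81°, forward 8.4 m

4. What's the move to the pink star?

turn right 37°, forward 4.8 m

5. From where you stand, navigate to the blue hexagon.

turn right 56°, forward 3.3 m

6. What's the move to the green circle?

turn right 110°, forward 1.2 m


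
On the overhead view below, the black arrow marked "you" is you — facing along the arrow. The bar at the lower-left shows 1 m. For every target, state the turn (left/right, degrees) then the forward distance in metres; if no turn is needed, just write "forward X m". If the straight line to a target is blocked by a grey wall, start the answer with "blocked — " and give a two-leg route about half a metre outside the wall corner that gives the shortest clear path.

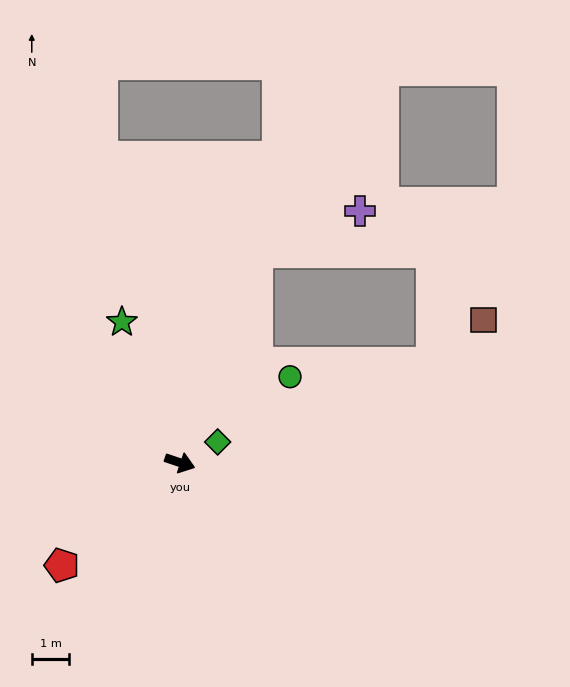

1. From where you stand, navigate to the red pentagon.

turn right 120°, forward 4.1 m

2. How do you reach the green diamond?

turn left 47°, forward 1.1 m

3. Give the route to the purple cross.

blocked — turn left 88°, forward 5.9 m, then turn right 48°, forward 2.9 m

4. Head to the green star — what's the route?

turn left 131°, forward 4.0 m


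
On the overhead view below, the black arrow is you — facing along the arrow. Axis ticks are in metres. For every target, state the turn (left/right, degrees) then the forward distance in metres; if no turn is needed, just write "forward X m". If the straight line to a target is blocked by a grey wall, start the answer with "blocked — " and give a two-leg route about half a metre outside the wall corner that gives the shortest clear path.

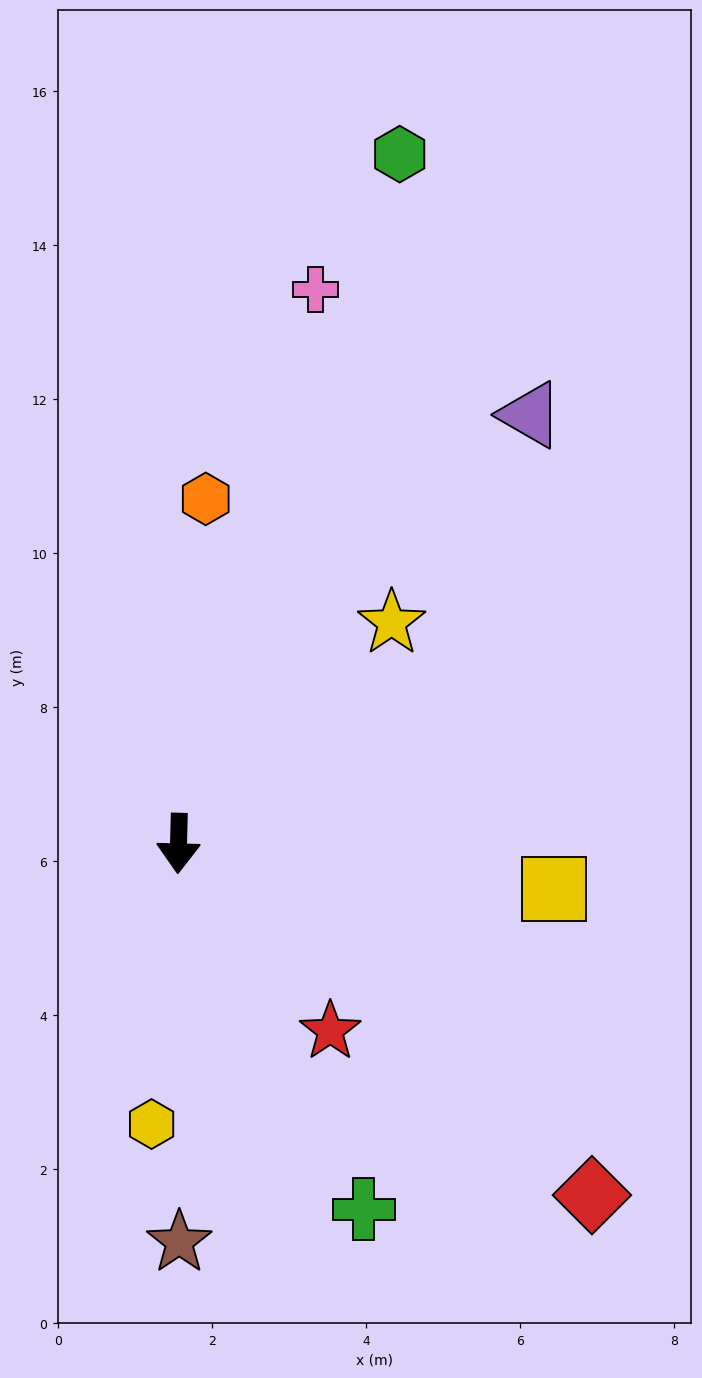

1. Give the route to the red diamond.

turn left 51°, forward 7.0 m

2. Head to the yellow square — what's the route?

turn left 85°, forward 4.9 m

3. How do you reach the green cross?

turn left 28°, forward 5.3 m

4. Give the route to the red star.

turn left 40°, forward 3.1 m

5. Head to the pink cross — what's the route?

turn left 168°, forward 7.4 m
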